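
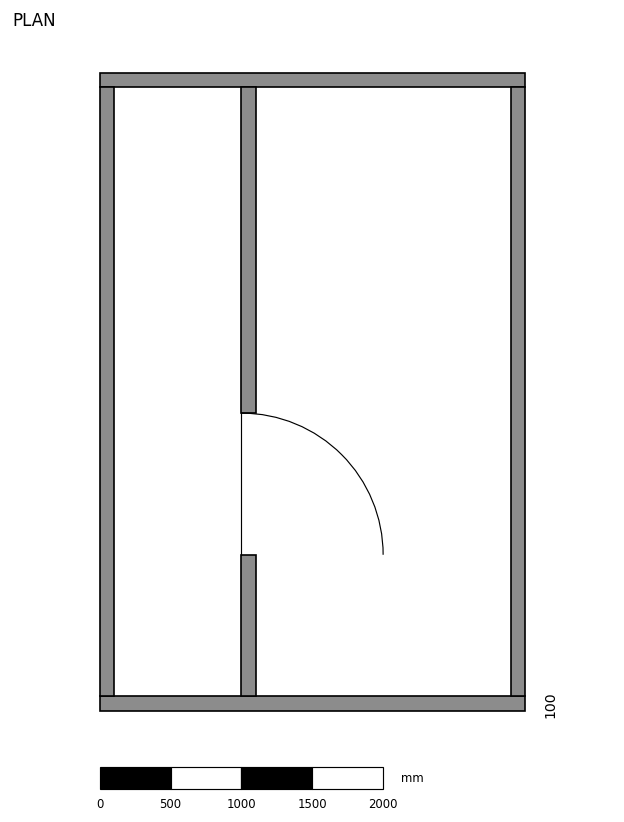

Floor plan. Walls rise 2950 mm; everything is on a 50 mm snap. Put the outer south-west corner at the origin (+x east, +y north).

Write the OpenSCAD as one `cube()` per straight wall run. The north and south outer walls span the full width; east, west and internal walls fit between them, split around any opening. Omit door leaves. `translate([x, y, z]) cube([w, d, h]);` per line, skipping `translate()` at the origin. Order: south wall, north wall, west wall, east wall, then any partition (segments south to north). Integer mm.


cube([3000, 100, 2950]);
translate([0, 4400, 0]) cube([3000, 100, 2950]);
translate([0, 100, 0]) cube([100, 4300, 2950]);
translate([2900, 100, 0]) cube([100, 4300, 2950]);
translate([1000, 100, 0]) cube([100, 1000, 2950]);
translate([1000, 2100, 0]) cube([100, 2300, 2950]);


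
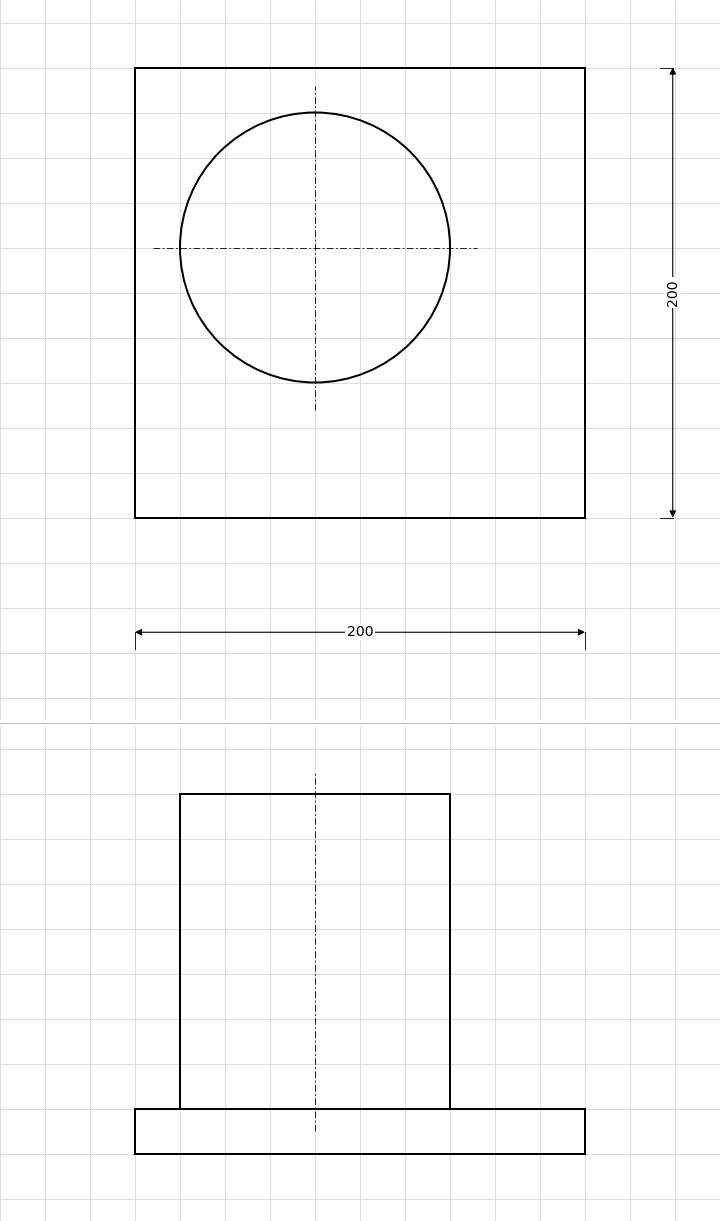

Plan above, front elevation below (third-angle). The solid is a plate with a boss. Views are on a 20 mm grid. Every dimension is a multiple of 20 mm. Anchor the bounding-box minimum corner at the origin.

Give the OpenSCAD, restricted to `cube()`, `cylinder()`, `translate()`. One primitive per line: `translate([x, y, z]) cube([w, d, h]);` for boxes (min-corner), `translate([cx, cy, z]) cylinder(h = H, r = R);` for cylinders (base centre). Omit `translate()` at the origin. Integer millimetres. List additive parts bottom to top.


cube([200, 200, 20]);
translate([80, 120, 20]) cylinder(h = 140, r = 60);


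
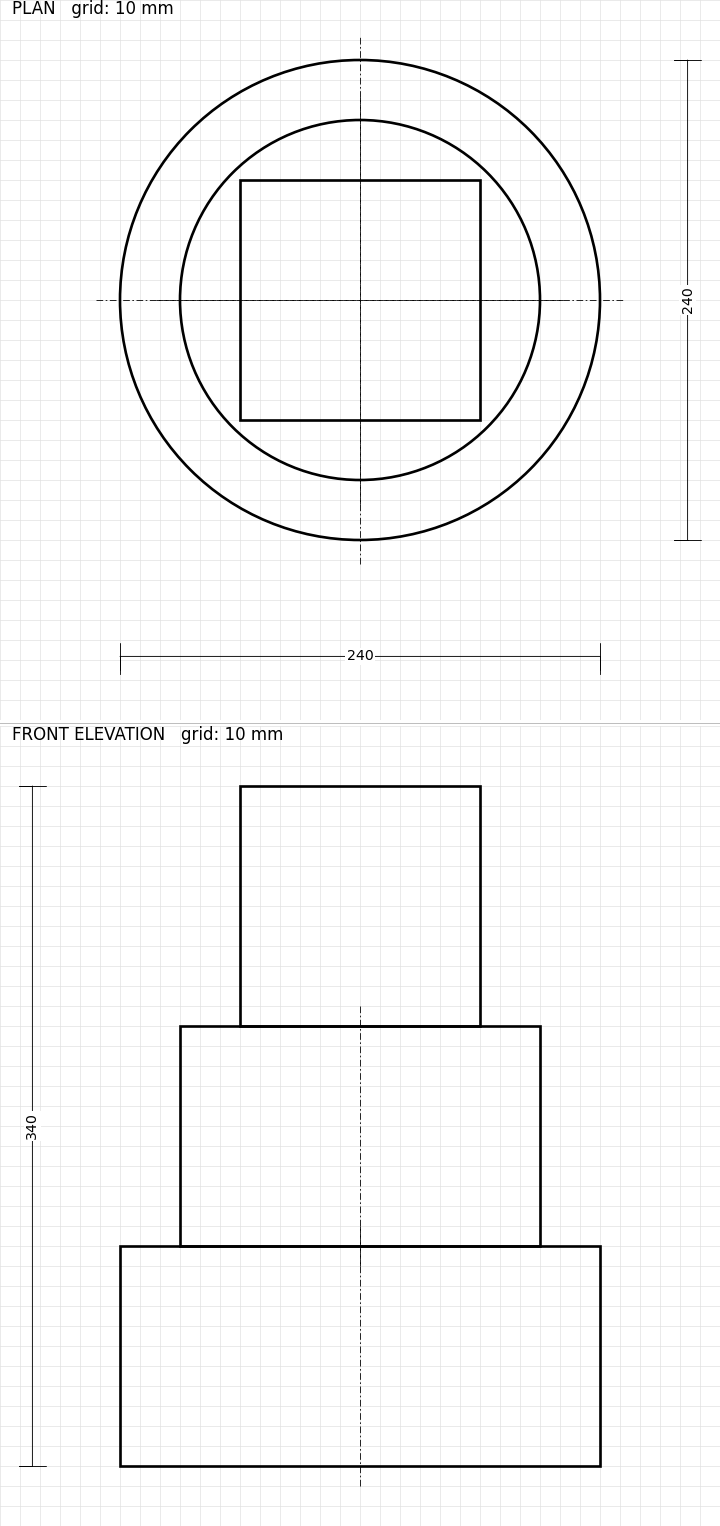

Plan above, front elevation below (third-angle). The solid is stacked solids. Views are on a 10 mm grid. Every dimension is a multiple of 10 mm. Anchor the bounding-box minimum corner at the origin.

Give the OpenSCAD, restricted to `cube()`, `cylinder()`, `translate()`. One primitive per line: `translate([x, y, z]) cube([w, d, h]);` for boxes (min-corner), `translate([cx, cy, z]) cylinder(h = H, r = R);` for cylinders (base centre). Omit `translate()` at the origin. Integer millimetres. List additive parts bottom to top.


translate([120, 120, 0]) cylinder(h = 110, r = 120);
translate([120, 120, 110]) cylinder(h = 110, r = 90);
translate([60, 60, 220]) cube([120, 120, 120]);


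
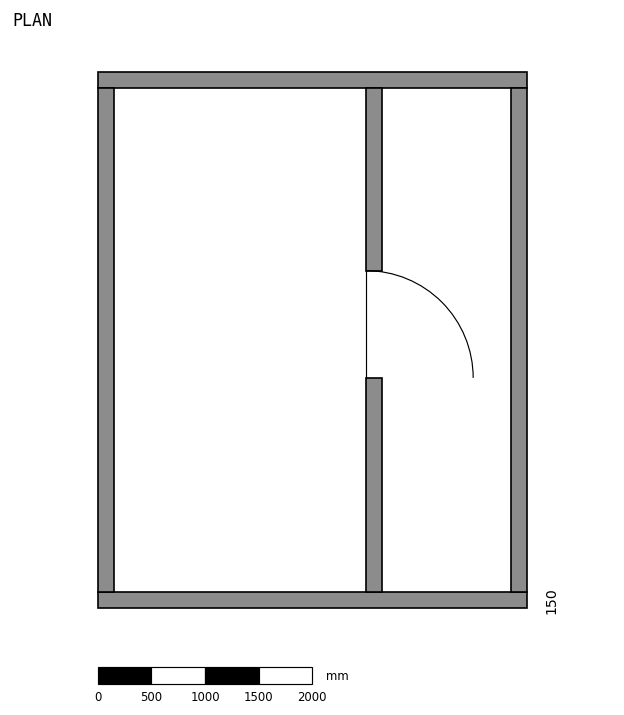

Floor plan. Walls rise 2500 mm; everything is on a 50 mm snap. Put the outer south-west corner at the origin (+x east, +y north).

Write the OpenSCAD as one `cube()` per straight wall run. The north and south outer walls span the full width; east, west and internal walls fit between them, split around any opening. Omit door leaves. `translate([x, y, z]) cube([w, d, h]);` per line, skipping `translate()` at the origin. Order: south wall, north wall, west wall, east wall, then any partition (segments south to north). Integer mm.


cube([4000, 150, 2500]);
translate([0, 4850, 0]) cube([4000, 150, 2500]);
translate([0, 150, 0]) cube([150, 4700, 2500]);
translate([3850, 150, 0]) cube([150, 4700, 2500]);
translate([2500, 150, 0]) cube([150, 2000, 2500]);
translate([2500, 3150, 0]) cube([150, 1700, 2500]);


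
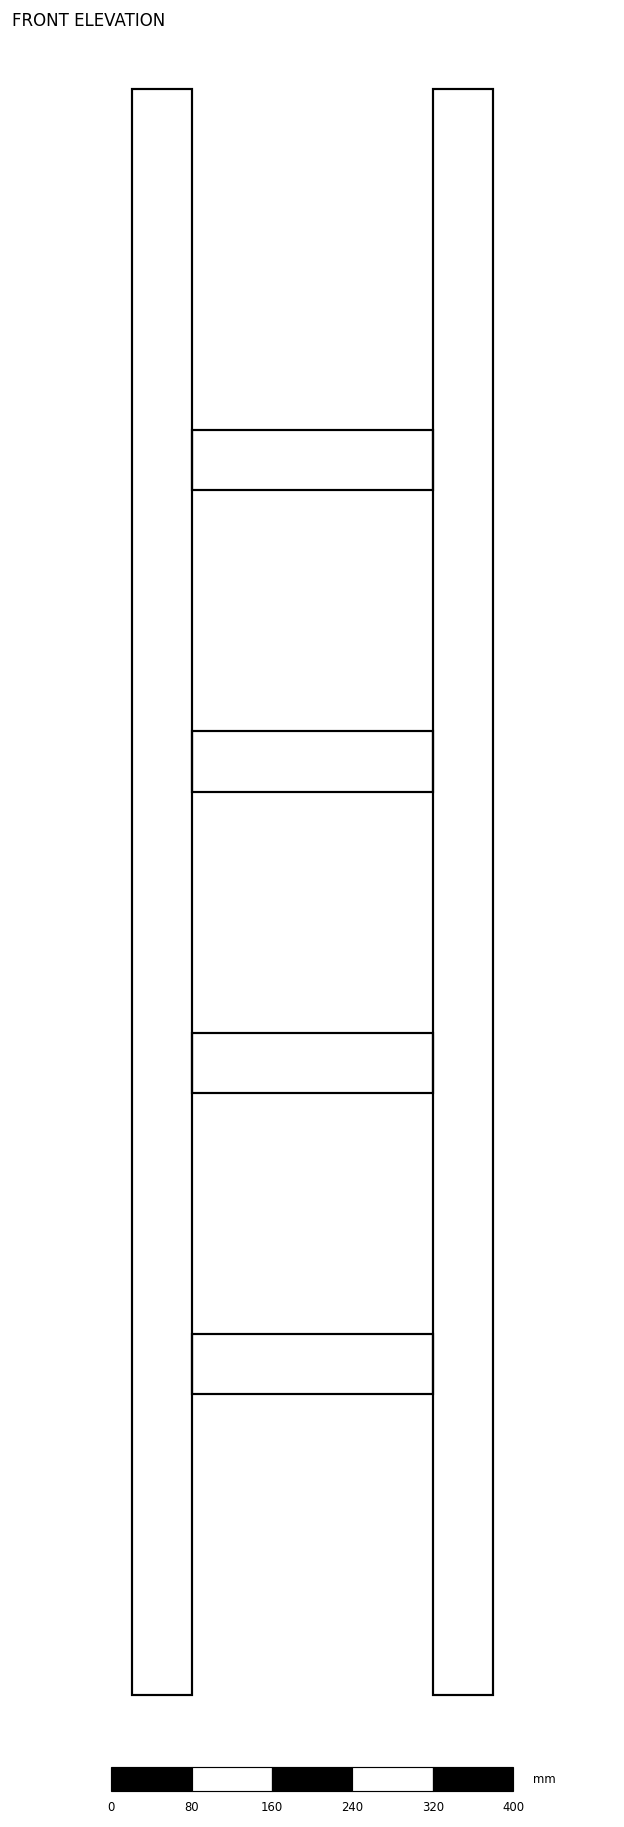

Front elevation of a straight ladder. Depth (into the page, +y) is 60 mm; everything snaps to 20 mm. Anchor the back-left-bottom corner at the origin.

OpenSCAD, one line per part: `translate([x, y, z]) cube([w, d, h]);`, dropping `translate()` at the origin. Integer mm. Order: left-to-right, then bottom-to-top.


cube([60, 60, 1600]);
translate([60, 0, 300]) cube([240, 60, 60]);
translate([60, 0, 600]) cube([240, 60, 60]);
translate([60, 0, 900]) cube([240, 60, 60]);
translate([60, 0, 1200]) cube([240, 60, 60]);
translate([300, 0, 0]) cube([60, 60, 1600]);


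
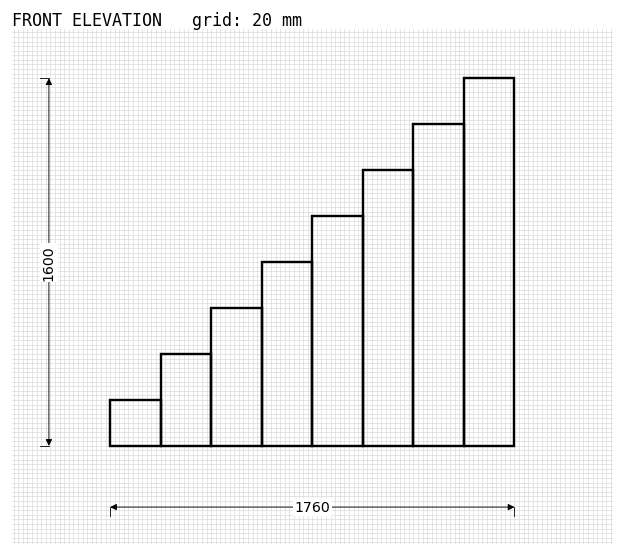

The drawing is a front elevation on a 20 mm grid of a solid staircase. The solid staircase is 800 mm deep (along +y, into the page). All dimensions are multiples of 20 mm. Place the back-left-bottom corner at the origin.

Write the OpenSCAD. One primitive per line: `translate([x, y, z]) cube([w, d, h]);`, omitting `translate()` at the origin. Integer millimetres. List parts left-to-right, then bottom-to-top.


cube([220, 800, 200]);
translate([220, 0, 0]) cube([220, 800, 400]);
translate([440, 0, 0]) cube([220, 800, 600]);
translate([660, 0, 0]) cube([220, 800, 800]);
translate([880, 0, 0]) cube([220, 800, 1000]);
translate([1100, 0, 0]) cube([220, 800, 1200]);
translate([1320, 0, 0]) cube([220, 800, 1400]);
translate([1540, 0, 0]) cube([220, 800, 1600]);


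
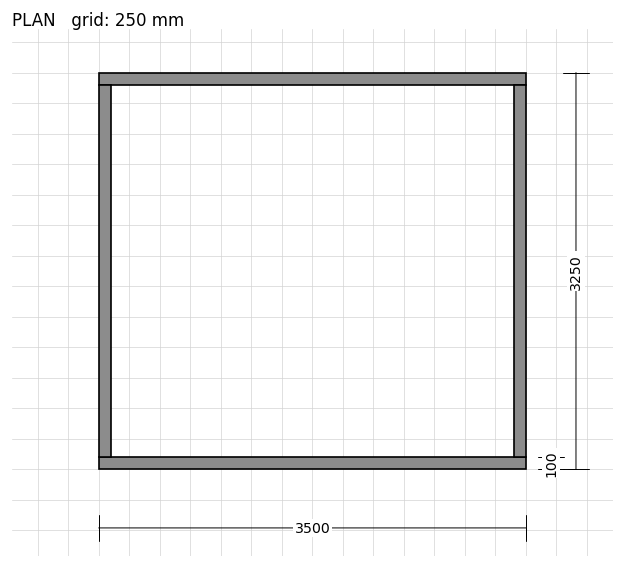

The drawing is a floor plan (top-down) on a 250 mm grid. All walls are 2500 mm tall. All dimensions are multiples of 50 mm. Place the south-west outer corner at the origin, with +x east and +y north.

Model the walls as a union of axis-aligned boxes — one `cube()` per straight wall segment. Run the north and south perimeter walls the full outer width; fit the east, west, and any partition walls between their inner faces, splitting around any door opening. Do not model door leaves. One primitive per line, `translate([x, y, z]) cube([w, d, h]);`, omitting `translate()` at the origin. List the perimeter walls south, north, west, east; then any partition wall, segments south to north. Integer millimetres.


cube([3500, 100, 2500]);
translate([0, 3150, 0]) cube([3500, 100, 2500]);
translate([0, 100, 0]) cube([100, 3050, 2500]);
translate([3400, 100, 0]) cube([100, 3050, 2500]);


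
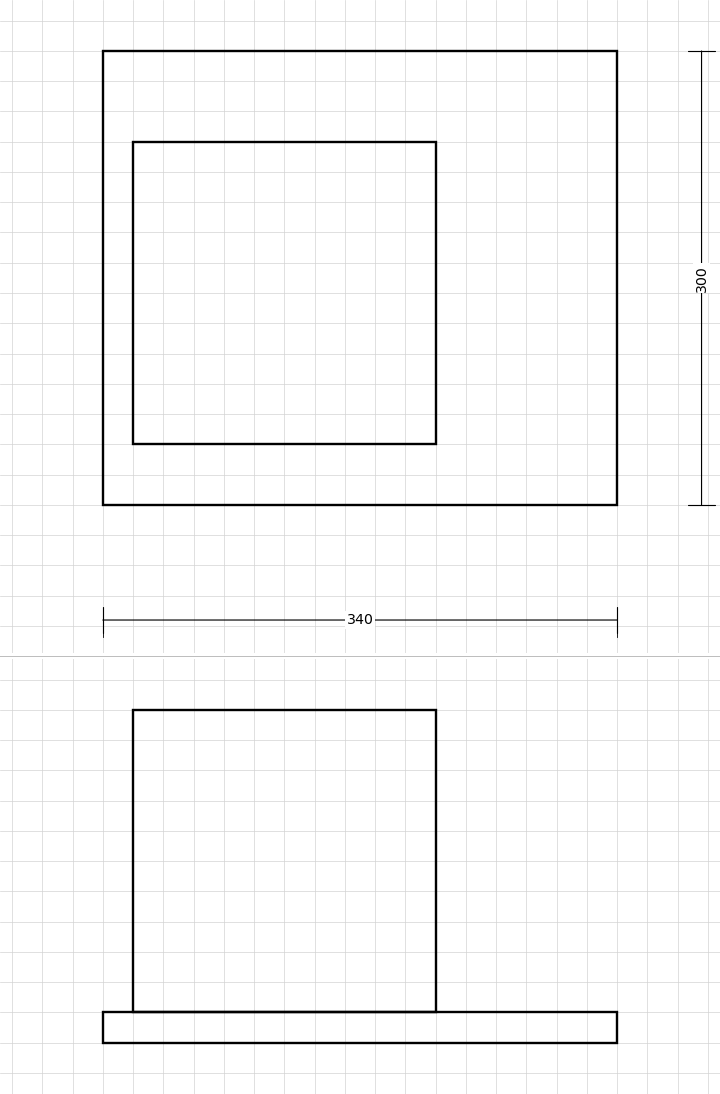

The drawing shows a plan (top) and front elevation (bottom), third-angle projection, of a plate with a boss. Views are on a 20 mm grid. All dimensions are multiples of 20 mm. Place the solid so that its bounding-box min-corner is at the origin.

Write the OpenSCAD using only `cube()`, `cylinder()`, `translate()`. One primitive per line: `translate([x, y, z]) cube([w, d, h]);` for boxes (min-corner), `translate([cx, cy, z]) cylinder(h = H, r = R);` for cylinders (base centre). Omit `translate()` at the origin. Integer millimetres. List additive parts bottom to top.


cube([340, 300, 20]);
translate([20, 40, 20]) cube([200, 200, 200]);


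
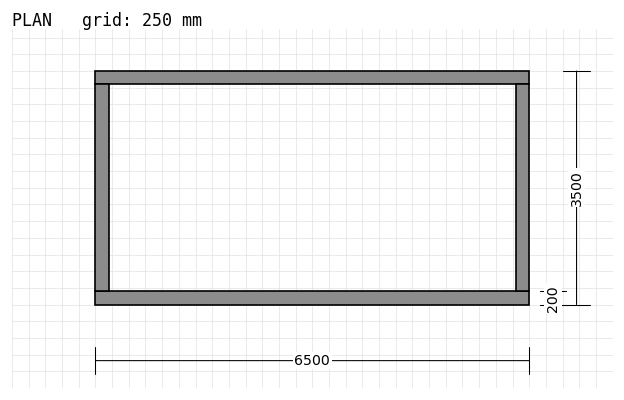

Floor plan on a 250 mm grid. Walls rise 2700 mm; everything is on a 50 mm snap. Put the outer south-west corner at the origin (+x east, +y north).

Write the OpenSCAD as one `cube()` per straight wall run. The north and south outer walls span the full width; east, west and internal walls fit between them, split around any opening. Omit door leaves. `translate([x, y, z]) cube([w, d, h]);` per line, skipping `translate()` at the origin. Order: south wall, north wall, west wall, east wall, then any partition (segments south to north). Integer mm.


cube([6500, 200, 2700]);
translate([0, 3300, 0]) cube([6500, 200, 2700]);
translate([0, 200, 0]) cube([200, 3100, 2700]);
translate([6300, 200, 0]) cube([200, 3100, 2700]);


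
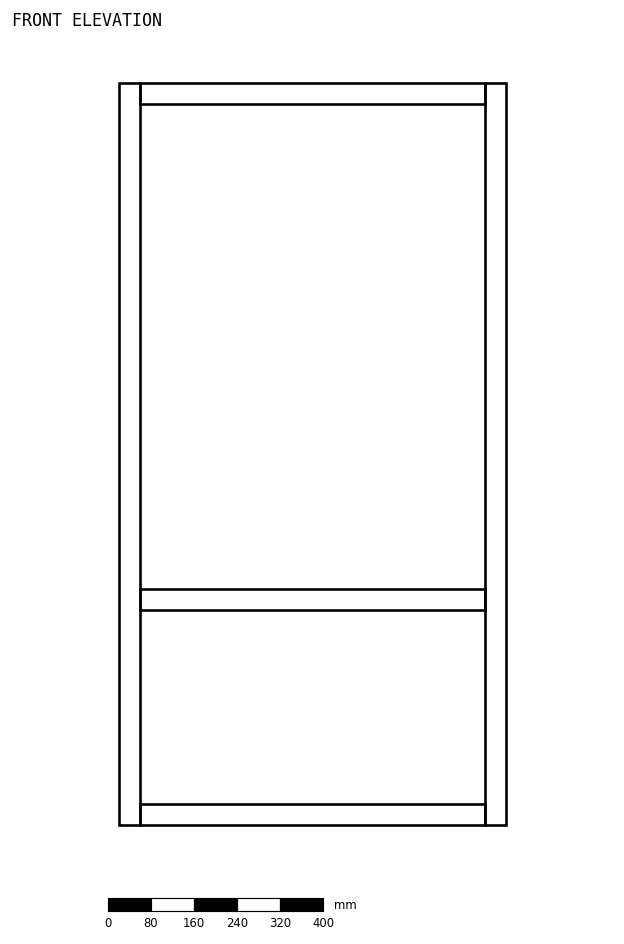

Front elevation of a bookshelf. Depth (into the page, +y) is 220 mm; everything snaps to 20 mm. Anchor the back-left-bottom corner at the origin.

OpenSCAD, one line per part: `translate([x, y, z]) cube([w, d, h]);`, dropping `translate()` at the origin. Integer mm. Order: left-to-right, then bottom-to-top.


cube([40, 220, 1380]);
translate([40, 0, 0]) cube([640, 220, 40]);
translate([40, 0, 400]) cube([640, 220, 40]);
translate([40, 0, 1340]) cube([640, 220, 40]);
translate([680, 0, 0]) cube([40, 220, 1380]);


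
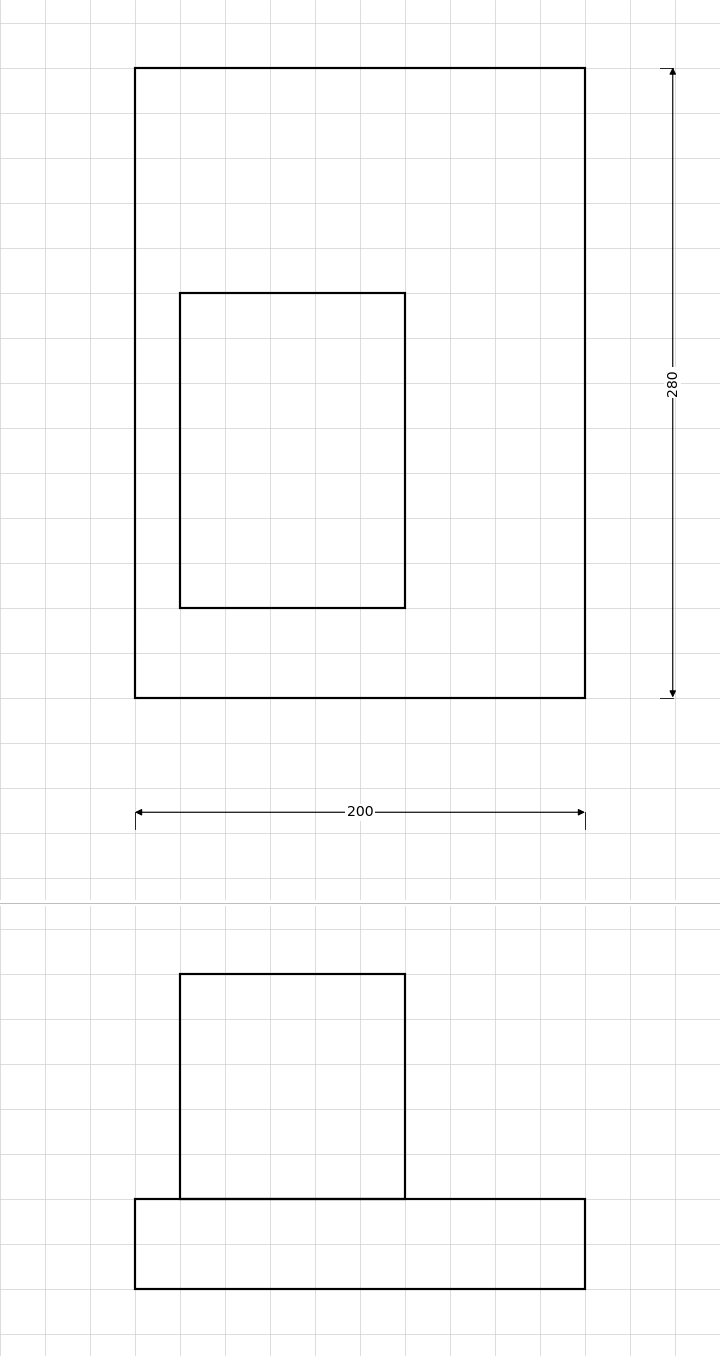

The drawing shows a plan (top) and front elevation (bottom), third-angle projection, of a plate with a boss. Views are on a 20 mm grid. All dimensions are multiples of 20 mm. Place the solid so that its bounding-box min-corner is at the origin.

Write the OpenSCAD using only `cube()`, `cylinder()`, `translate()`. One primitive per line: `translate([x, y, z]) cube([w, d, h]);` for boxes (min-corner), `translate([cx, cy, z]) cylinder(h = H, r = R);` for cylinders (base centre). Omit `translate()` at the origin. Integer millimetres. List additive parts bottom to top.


cube([200, 280, 40]);
translate([20, 40, 40]) cube([100, 140, 100]);


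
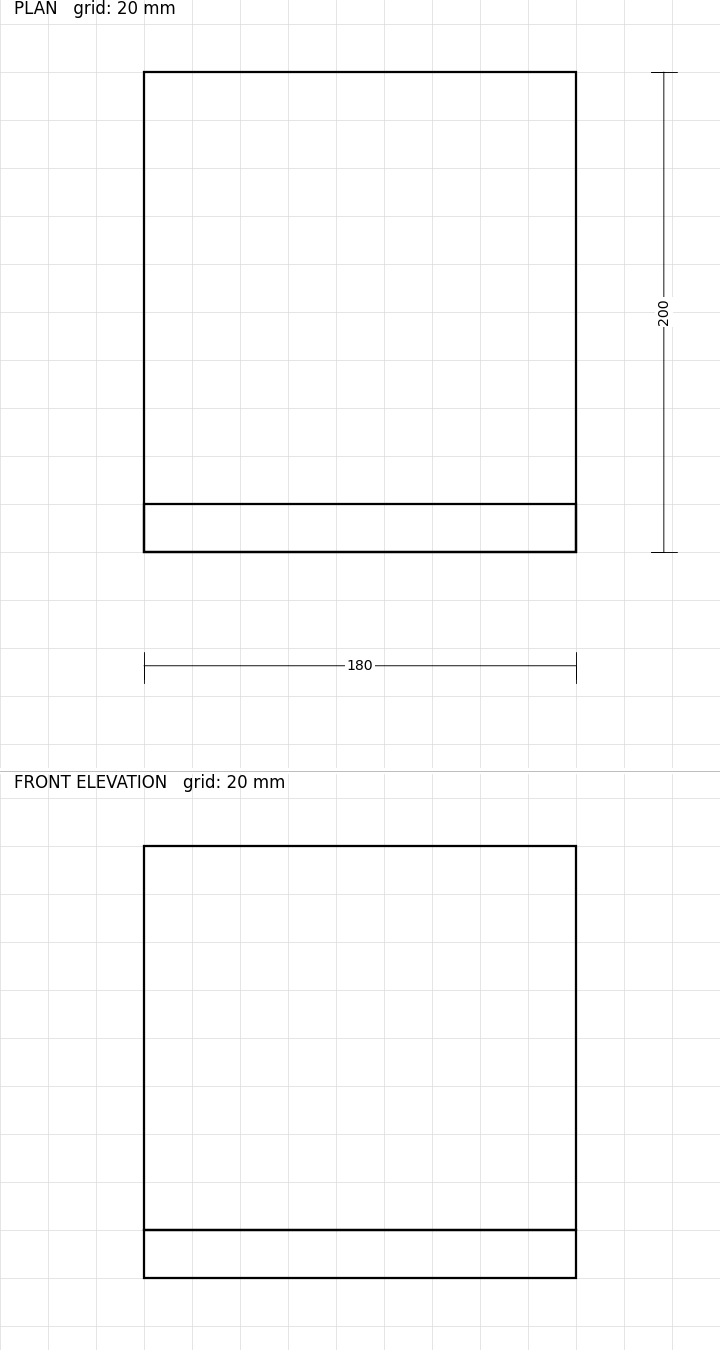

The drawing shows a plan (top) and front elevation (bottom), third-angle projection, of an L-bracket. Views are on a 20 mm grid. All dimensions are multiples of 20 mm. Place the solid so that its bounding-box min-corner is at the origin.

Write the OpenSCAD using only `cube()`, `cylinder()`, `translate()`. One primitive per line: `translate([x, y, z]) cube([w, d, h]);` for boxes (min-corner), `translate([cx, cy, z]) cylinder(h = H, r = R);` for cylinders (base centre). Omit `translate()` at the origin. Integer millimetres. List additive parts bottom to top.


cube([180, 200, 20]);
translate([0, 0, 20]) cube([180, 20, 160]);


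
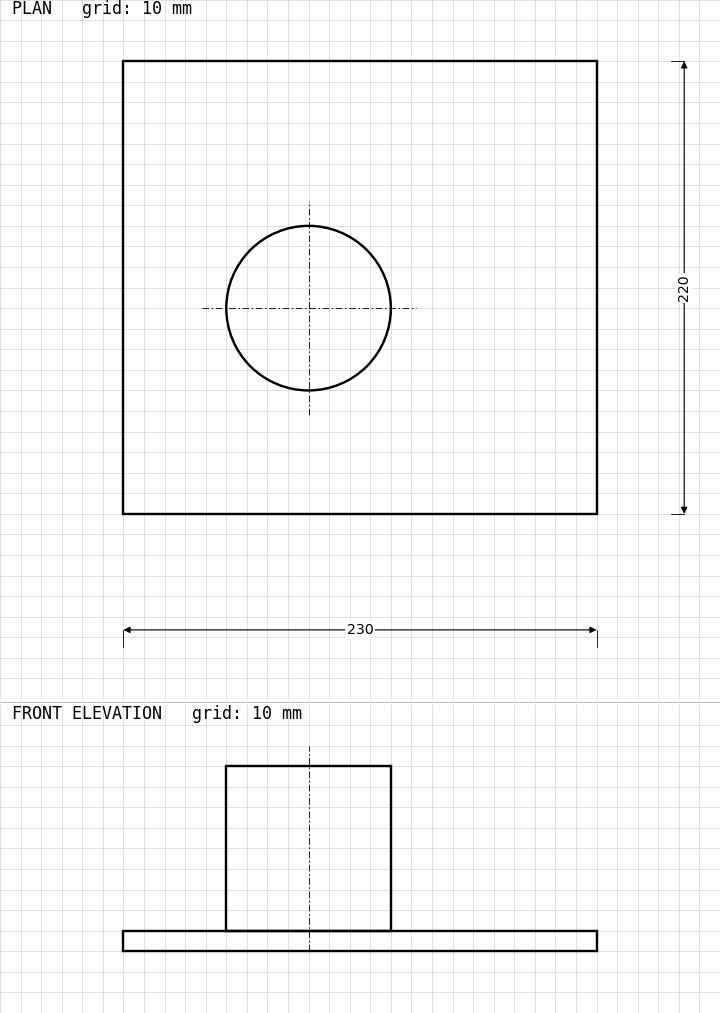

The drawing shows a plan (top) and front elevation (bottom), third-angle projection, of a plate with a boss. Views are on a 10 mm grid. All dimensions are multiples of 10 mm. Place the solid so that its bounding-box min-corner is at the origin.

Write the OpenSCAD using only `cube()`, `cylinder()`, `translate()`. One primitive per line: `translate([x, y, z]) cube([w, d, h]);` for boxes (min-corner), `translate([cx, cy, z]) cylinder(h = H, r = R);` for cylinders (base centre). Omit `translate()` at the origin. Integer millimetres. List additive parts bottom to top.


cube([230, 220, 10]);
translate([90, 100, 10]) cylinder(h = 80, r = 40);


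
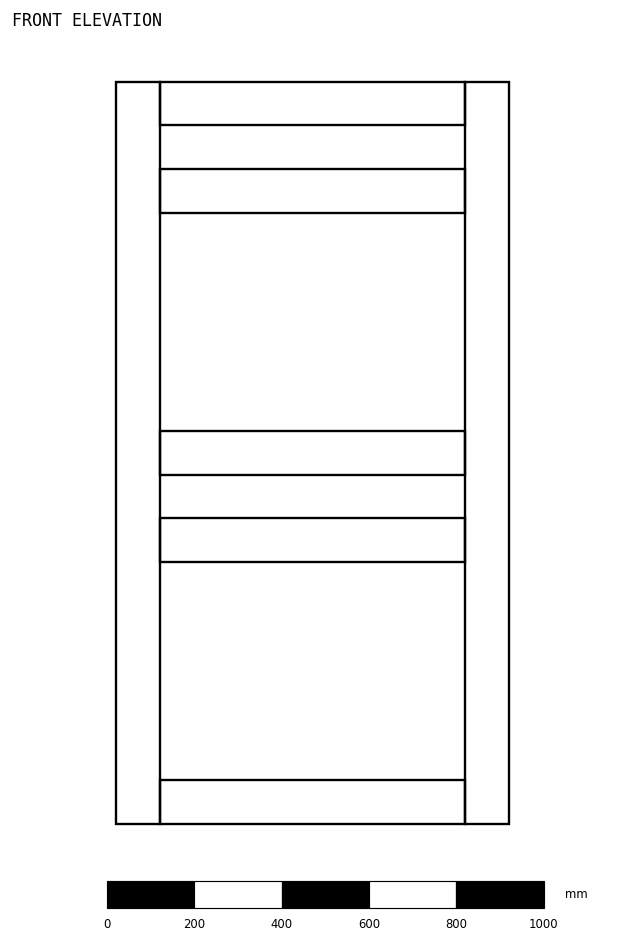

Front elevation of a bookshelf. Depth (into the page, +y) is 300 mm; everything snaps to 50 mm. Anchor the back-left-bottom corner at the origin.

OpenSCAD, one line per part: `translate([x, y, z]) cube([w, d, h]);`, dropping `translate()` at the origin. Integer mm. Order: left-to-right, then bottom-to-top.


cube([100, 300, 1700]);
translate([100, 0, 0]) cube([700, 300, 100]);
translate([100, 0, 600]) cube([700, 300, 100]);
translate([100, 0, 800]) cube([700, 300, 100]);
translate([100, 0, 1400]) cube([700, 300, 100]);
translate([100, 0, 1600]) cube([700, 300, 100]);
translate([800, 0, 0]) cube([100, 300, 1700]);


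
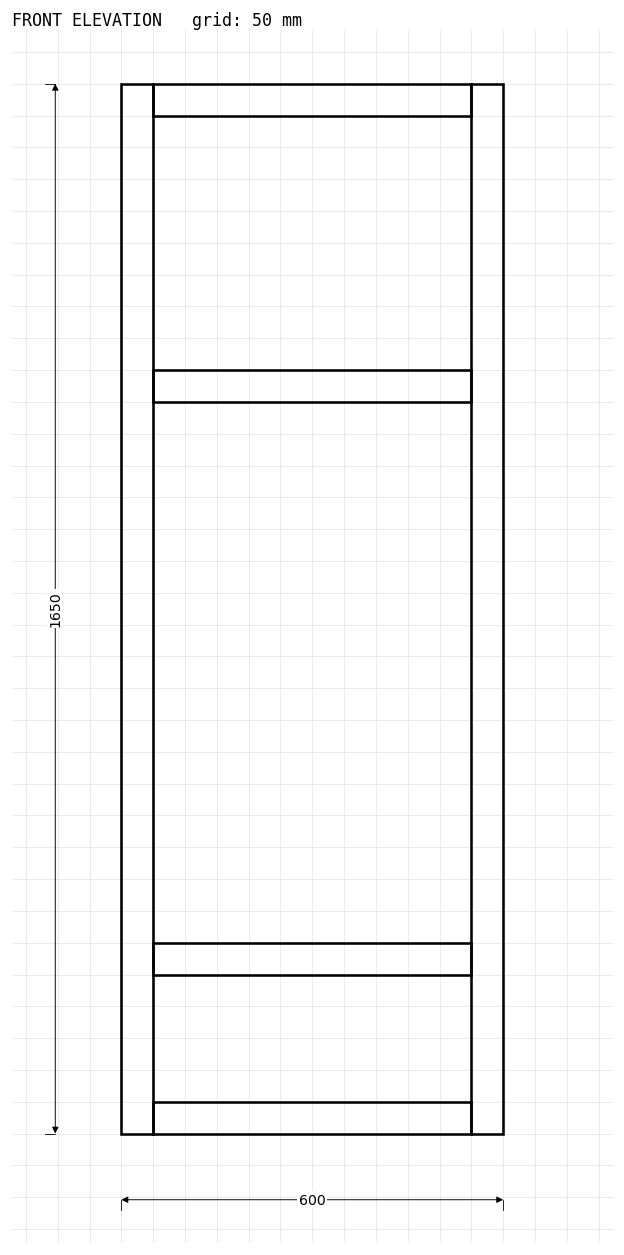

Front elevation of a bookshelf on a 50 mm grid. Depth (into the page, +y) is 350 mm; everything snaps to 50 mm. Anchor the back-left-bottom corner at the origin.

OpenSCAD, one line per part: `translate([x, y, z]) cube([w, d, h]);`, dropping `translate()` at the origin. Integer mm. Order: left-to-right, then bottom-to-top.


cube([50, 350, 1650]);
translate([50, 0, 0]) cube([500, 350, 50]);
translate([50, 0, 250]) cube([500, 350, 50]);
translate([50, 0, 1150]) cube([500, 350, 50]);
translate([50, 0, 1600]) cube([500, 350, 50]);
translate([550, 0, 0]) cube([50, 350, 1650]);


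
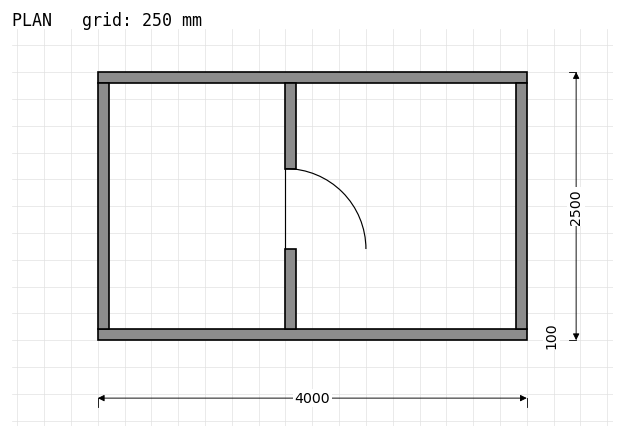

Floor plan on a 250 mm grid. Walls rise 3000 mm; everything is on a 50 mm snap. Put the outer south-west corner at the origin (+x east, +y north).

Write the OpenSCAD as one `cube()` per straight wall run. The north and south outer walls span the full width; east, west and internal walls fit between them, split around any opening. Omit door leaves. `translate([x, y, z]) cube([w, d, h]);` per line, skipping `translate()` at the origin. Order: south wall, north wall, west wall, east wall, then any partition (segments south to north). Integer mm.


cube([4000, 100, 3000]);
translate([0, 2400, 0]) cube([4000, 100, 3000]);
translate([0, 100, 0]) cube([100, 2300, 3000]);
translate([3900, 100, 0]) cube([100, 2300, 3000]);
translate([1750, 100, 0]) cube([100, 750, 3000]);
translate([1750, 1600, 0]) cube([100, 800, 3000]);


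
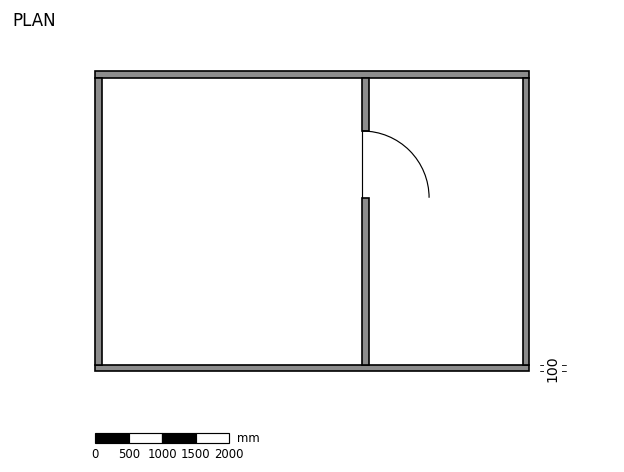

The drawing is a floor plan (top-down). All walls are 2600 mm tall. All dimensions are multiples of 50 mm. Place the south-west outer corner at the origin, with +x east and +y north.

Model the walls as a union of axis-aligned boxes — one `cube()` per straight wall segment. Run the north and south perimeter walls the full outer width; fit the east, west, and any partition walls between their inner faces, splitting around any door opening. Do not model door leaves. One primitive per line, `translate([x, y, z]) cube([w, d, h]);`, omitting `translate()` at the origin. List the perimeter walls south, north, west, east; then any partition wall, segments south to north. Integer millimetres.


cube([6500, 100, 2600]);
translate([0, 4400, 0]) cube([6500, 100, 2600]);
translate([0, 100, 0]) cube([100, 4300, 2600]);
translate([6400, 100, 0]) cube([100, 4300, 2600]);
translate([4000, 100, 0]) cube([100, 2500, 2600]);
translate([4000, 3600, 0]) cube([100, 800, 2600]);


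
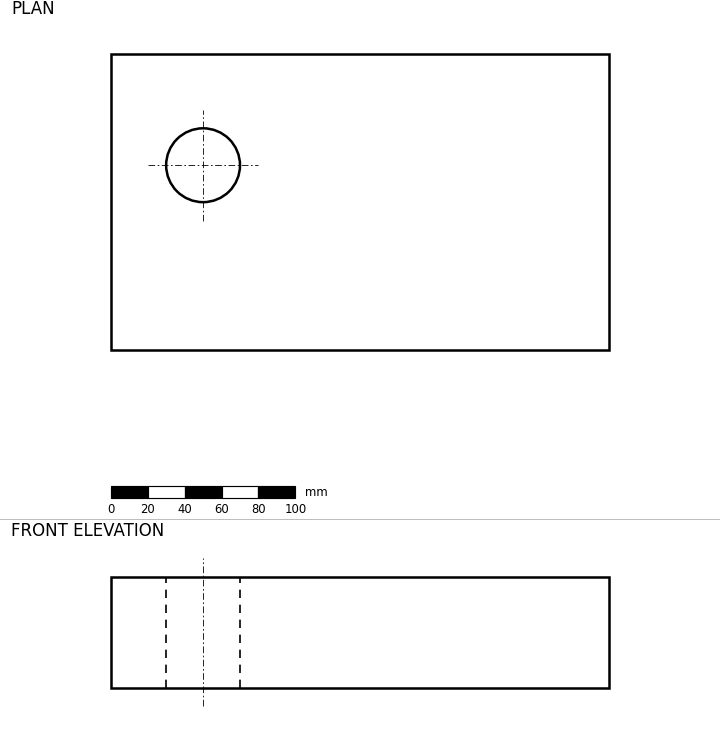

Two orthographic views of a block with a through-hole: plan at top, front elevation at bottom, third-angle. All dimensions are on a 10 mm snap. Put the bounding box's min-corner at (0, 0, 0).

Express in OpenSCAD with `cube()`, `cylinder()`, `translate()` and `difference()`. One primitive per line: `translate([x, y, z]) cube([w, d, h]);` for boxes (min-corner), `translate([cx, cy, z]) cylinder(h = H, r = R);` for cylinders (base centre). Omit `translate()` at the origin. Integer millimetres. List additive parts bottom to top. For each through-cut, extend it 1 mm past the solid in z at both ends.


difference() {
  cube([270, 160, 60]);
  translate([50, 100, -1]) cylinder(h = 62, r = 20);
}


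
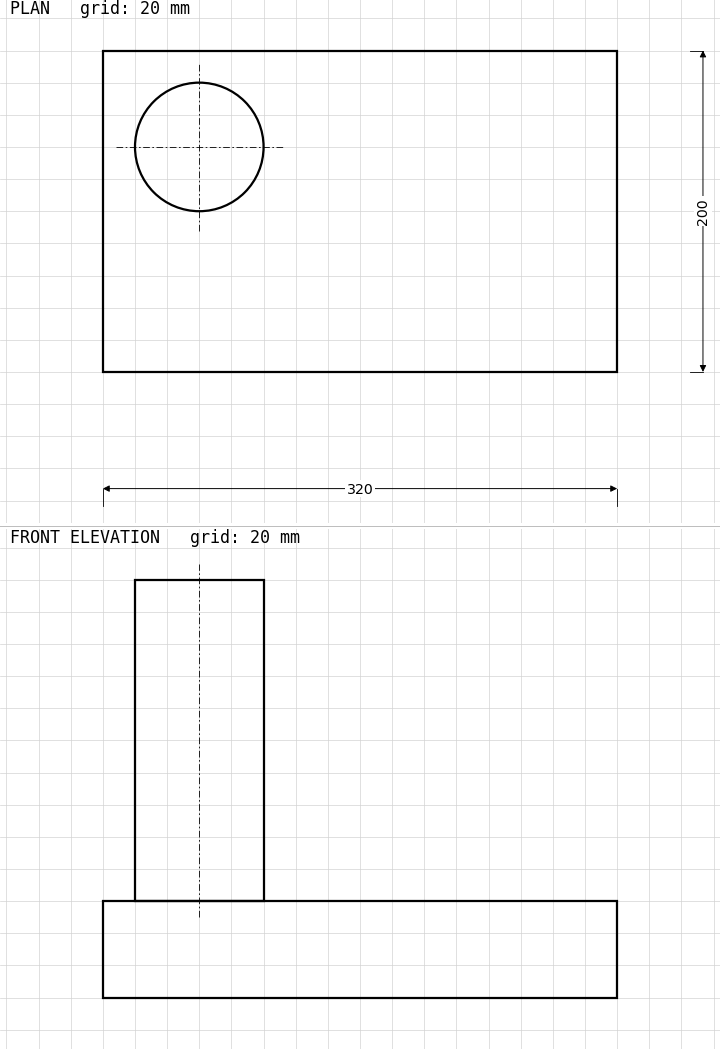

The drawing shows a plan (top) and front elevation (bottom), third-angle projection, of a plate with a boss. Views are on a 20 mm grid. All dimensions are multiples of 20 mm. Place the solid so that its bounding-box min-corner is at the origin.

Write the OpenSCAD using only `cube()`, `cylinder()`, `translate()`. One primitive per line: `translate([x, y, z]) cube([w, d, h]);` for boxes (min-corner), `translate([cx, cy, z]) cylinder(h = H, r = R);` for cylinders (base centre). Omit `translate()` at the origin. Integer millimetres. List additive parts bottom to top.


cube([320, 200, 60]);
translate([60, 140, 60]) cylinder(h = 200, r = 40);


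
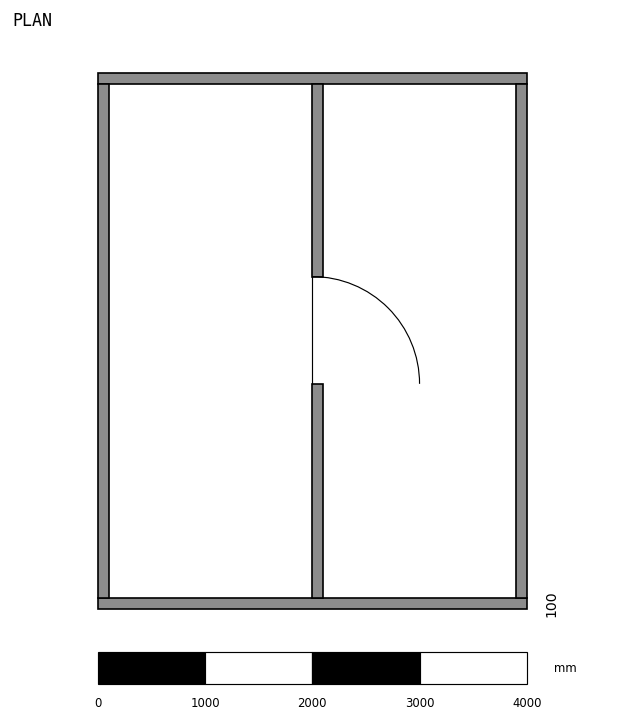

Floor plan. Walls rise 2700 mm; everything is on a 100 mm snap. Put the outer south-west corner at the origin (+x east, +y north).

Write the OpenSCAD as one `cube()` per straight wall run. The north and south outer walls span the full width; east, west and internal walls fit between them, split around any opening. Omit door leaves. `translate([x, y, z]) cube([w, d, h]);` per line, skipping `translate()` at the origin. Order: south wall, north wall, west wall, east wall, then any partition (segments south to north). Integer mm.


cube([4000, 100, 2700]);
translate([0, 4900, 0]) cube([4000, 100, 2700]);
translate([0, 100, 0]) cube([100, 4800, 2700]);
translate([3900, 100, 0]) cube([100, 4800, 2700]);
translate([2000, 100, 0]) cube([100, 2000, 2700]);
translate([2000, 3100, 0]) cube([100, 1800, 2700]);


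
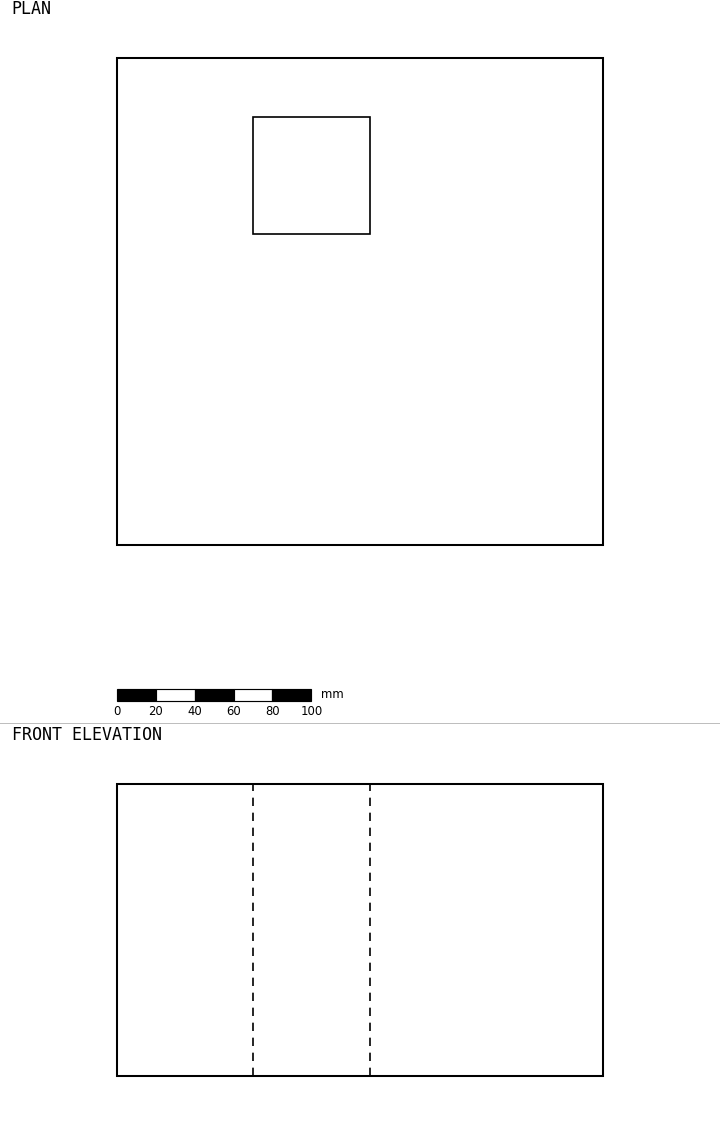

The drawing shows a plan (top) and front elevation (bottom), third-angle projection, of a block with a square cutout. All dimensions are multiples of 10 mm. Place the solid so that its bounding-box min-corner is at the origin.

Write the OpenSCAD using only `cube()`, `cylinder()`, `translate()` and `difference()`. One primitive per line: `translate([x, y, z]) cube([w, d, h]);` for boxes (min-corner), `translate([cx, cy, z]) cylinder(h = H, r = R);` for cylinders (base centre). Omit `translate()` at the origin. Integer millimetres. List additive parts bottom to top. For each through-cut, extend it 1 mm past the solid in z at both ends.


difference() {
  cube([250, 250, 150]);
  translate([70, 160, -1]) cube([60, 60, 152]);
}


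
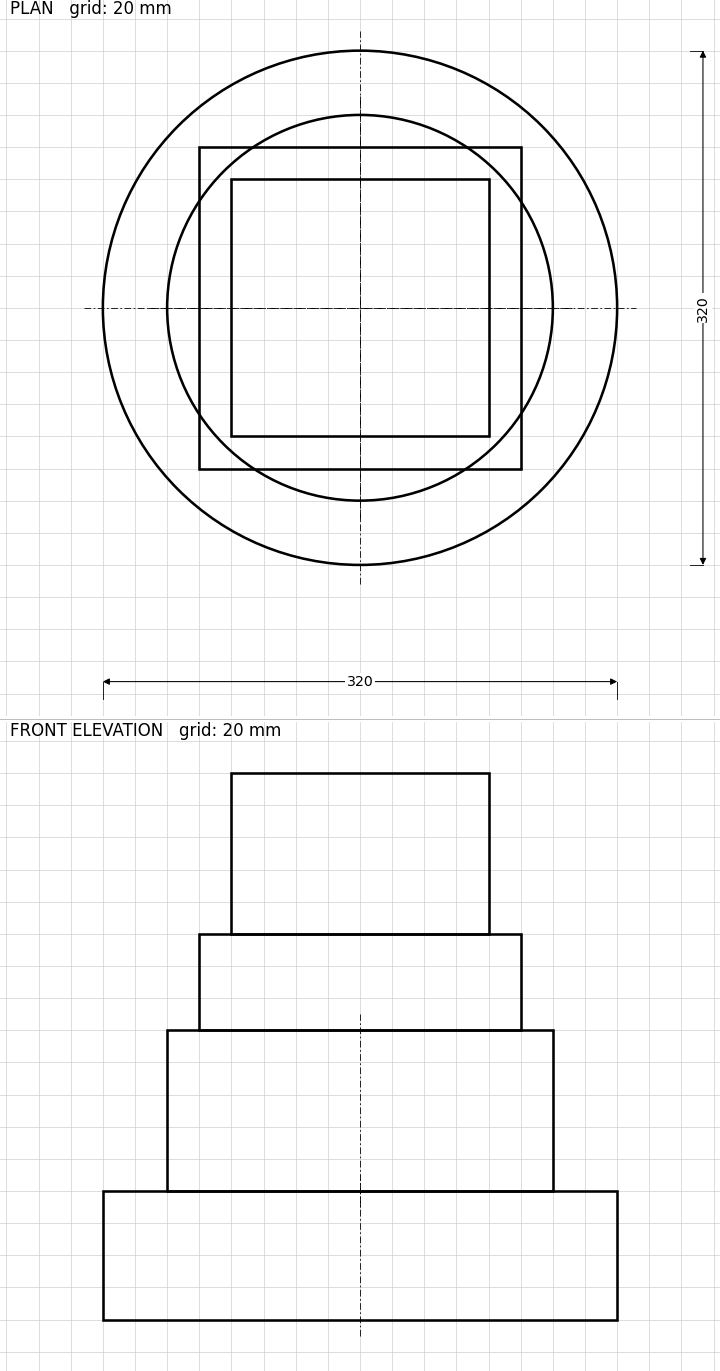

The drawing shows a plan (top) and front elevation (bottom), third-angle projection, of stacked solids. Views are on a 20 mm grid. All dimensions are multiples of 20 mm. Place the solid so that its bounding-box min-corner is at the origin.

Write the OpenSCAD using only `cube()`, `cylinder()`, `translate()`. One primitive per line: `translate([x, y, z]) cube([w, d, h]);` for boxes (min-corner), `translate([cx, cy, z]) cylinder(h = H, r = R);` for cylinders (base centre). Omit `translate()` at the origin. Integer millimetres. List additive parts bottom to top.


translate([160, 160, 0]) cylinder(h = 80, r = 160);
translate([160, 160, 80]) cylinder(h = 100, r = 120);
translate([60, 60, 180]) cube([200, 200, 60]);
translate([80, 80, 240]) cube([160, 160, 100]);


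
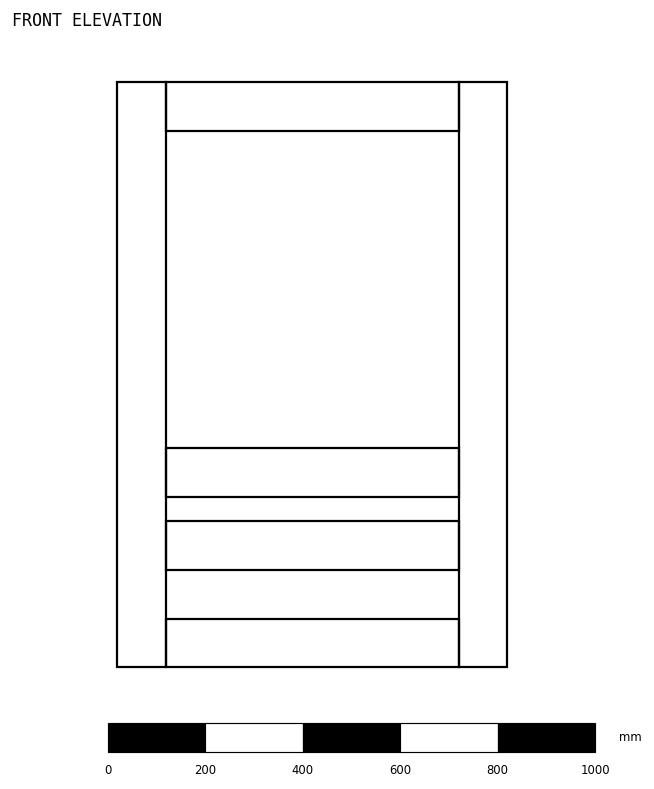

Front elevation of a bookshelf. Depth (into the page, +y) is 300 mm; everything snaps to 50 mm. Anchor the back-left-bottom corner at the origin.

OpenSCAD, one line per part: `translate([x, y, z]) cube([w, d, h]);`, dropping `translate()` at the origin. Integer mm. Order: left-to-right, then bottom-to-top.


cube([100, 300, 1200]);
translate([100, 0, 0]) cube([600, 300, 100]);
translate([100, 0, 200]) cube([600, 300, 100]);
translate([100, 0, 350]) cube([600, 300, 100]);
translate([100, 0, 1100]) cube([600, 300, 100]);
translate([700, 0, 0]) cube([100, 300, 1200]);


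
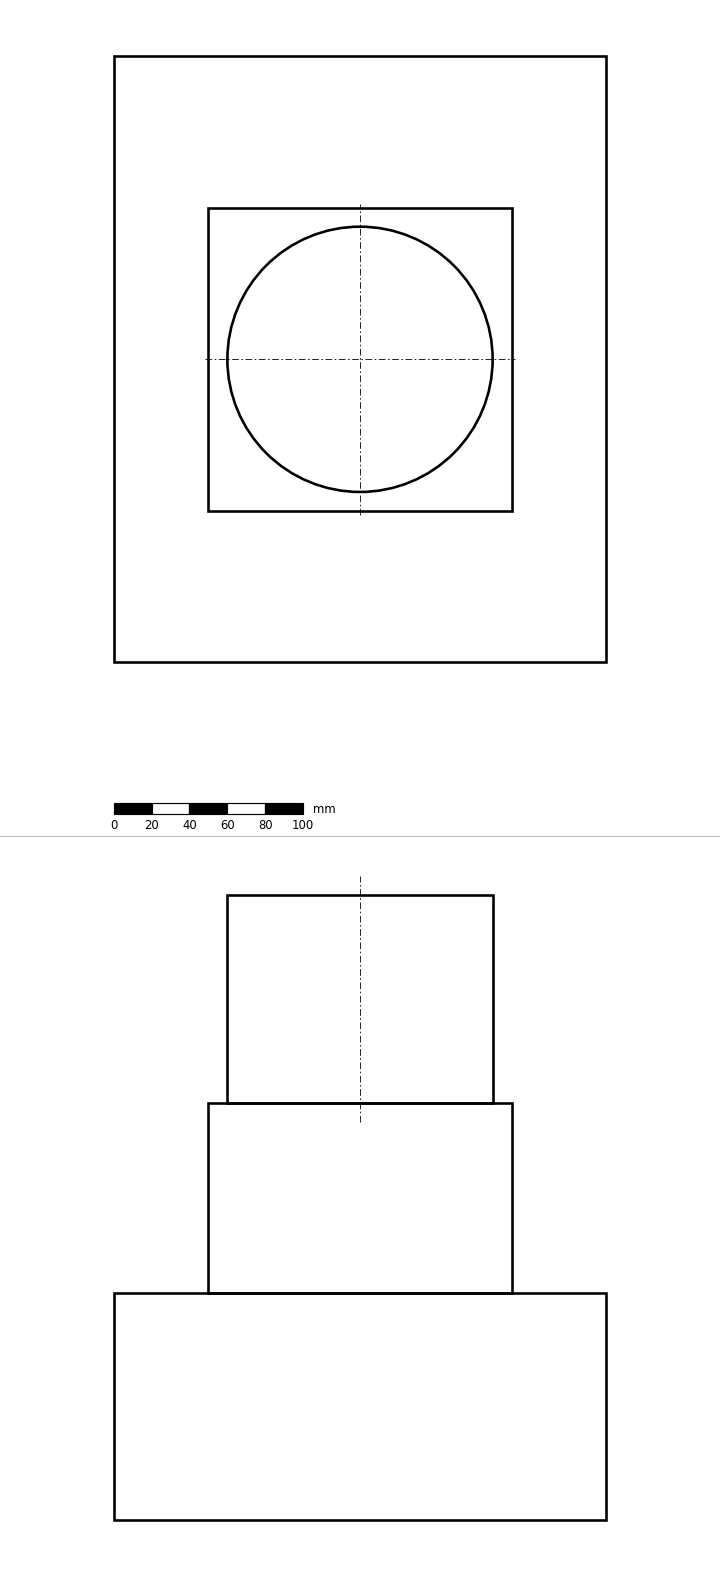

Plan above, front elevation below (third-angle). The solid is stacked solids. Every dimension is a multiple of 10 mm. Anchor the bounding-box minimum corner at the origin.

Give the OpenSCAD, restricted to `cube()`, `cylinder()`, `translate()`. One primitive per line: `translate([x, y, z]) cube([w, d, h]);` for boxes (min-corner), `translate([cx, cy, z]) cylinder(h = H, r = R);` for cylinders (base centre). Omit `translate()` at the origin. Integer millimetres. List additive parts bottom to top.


cube([260, 320, 120]);
translate([50, 80, 120]) cube([160, 160, 100]);
translate([130, 160, 220]) cylinder(h = 110, r = 70);


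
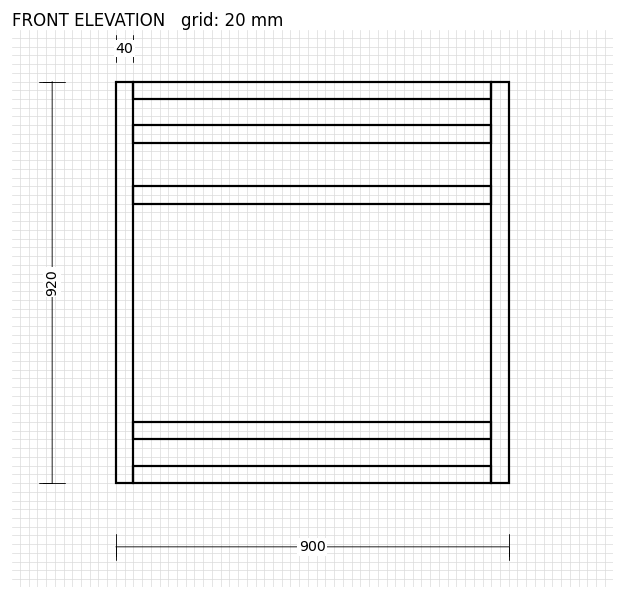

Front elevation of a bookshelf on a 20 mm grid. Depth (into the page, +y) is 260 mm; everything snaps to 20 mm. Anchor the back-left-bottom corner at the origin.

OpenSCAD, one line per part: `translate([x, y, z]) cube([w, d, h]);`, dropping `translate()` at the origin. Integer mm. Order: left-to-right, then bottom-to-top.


cube([40, 260, 920]);
translate([40, 0, 0]) cube([820, 260, 40]);
translate([40, 0, 100]) cube([820, 260, 40]);
translate([40, 0, 640]) cube([820, 260, 40]);
translate([40, 0, 780]) cube([820, 260, 40]);
translate([40, 0, 880]) cube([820, 260, 40]);
translate([860, 0, 0]) cube([40, 260, 920]);


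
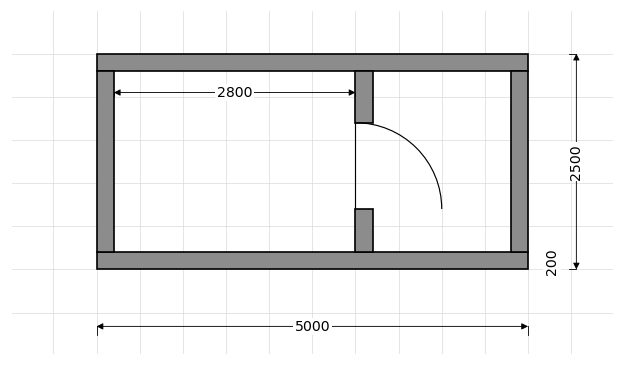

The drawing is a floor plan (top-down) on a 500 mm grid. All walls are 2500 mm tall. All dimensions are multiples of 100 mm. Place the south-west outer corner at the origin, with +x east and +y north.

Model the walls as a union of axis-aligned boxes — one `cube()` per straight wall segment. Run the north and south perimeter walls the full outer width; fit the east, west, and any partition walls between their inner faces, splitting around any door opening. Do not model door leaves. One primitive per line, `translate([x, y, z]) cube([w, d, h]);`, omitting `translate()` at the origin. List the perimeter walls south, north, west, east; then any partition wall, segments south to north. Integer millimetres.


cube([5000, 200, 2500]);
translate([0, 2300, 0]) cube([5000, 200, 2500]);
translate([0, 200, 0]) cube([200, 2100, 2500]);
translate([4800, 200, 0]) cube([200, 2100, 2500]);
translate([3000, 200, 0]) cube([200, 500, 2500]);
translate([3000, 1700, 0]) cube([200, 600, 2500]);


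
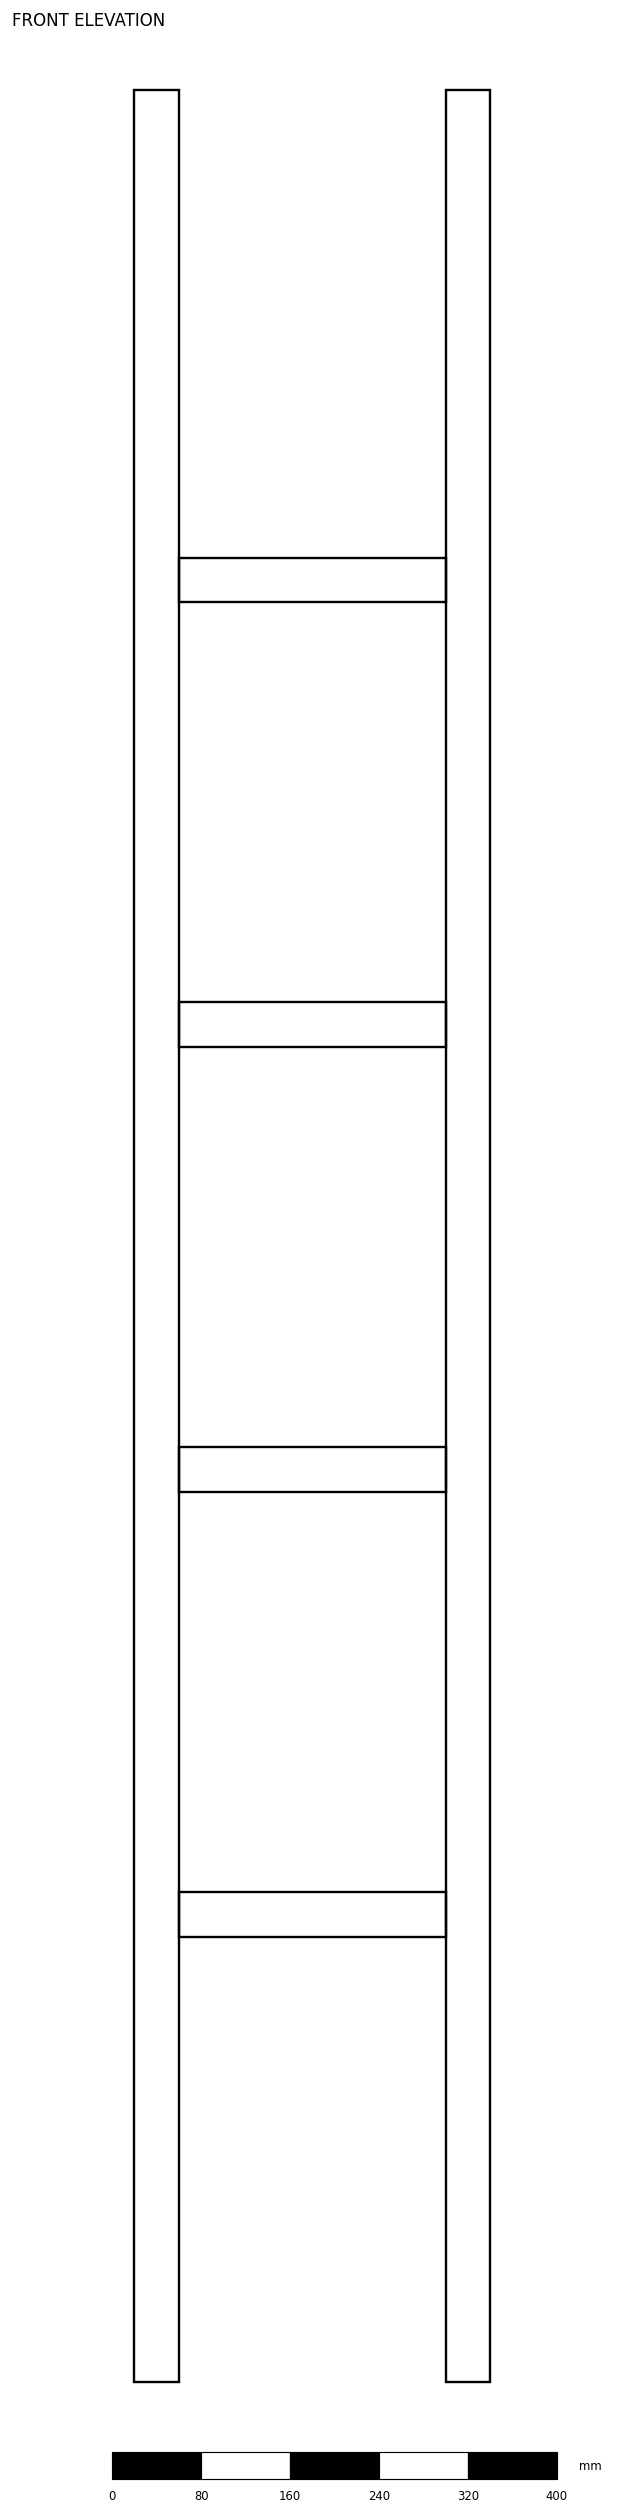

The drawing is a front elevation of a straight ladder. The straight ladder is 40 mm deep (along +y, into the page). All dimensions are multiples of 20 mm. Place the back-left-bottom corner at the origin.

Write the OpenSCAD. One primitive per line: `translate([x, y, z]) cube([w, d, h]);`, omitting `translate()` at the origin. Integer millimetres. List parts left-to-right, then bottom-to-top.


cube([40, 40, 2060]);
translate([40, 0, 400]) cube([240, 40, 40]);
translate([40, 0, 800]) cube([240, 40, 40]);
translate([40, 0, 1200]) cube([240, 40, 40]);
translate([40, 0, 1600]) cube([240, 40, 40]);
translate([280, 0, 0]) cube([40, 40, 2060]);


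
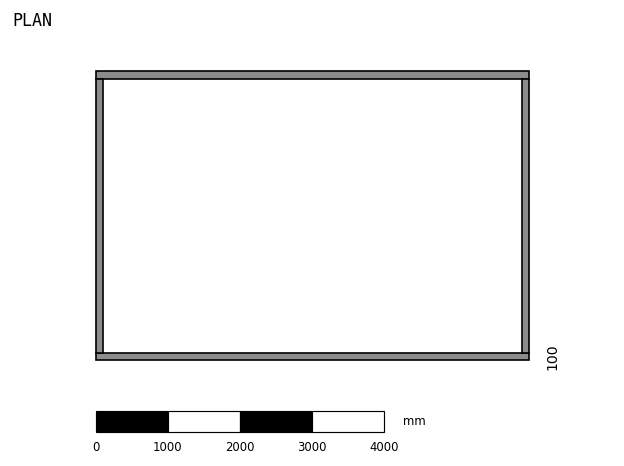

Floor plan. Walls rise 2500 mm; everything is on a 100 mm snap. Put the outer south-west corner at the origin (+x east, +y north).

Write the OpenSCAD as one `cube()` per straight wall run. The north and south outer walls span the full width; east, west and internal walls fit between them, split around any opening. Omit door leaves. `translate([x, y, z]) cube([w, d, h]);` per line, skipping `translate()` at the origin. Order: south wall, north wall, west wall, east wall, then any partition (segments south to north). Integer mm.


cube([6000, 100, 2500]);
translate([0, 3900, 0]) cube([6000, 100, 2500]);
translate([0, 100, 0]) cube([100, 3800, 2500]);
translate([5900, 100, 0]) cube([100, 3800, 2500]);


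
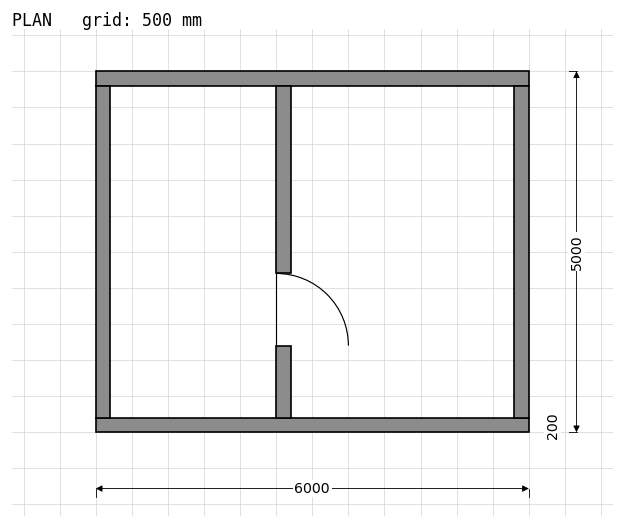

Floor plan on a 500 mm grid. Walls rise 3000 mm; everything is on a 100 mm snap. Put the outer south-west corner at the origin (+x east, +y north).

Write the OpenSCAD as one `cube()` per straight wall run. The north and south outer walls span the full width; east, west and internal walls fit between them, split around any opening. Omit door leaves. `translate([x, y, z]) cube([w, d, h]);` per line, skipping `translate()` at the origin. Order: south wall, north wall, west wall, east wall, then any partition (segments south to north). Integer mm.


cube([6000, 200, 3000]);
translate([0, 4800, 0]) cube([6000, 200, 3000]);
translate([0, 200, 0]) cube([200, 4600, 3000]);
translate([5800, 200, 0]) cube([200, 4600, 3000]);
translate([2500, 200, 0]) cube([200, 1000, 3000]);
translate([2500, 2200, 0]) cube([200, 2600, 3000]);


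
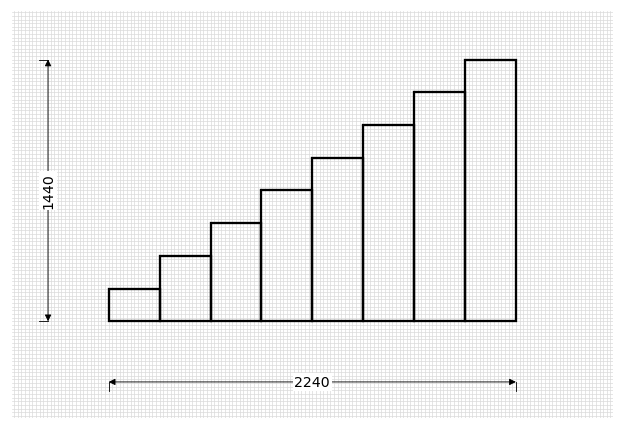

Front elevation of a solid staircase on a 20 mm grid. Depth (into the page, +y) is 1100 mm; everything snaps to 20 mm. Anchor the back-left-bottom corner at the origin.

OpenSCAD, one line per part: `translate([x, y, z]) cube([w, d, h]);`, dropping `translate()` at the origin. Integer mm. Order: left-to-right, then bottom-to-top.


cube([280, 1100, 180]);
translate([280, 0, 0]) cube([280, 1100, 360]);
translate([560, 0, 0]) cube([280, 1100, 540]);
translate([840, 0, 0]) cube([280, 1100, 720]);
translate([1120, 0, 0]) cube([280, 1100, 900]);
translate([1400, 0, 0]) cube([280, 1100, 1080]);
translate([1680, 0, 0]) cube([280, 1100, 1260]);
translate([1960, 0, 0]) cube([280, 1100, 1440]);


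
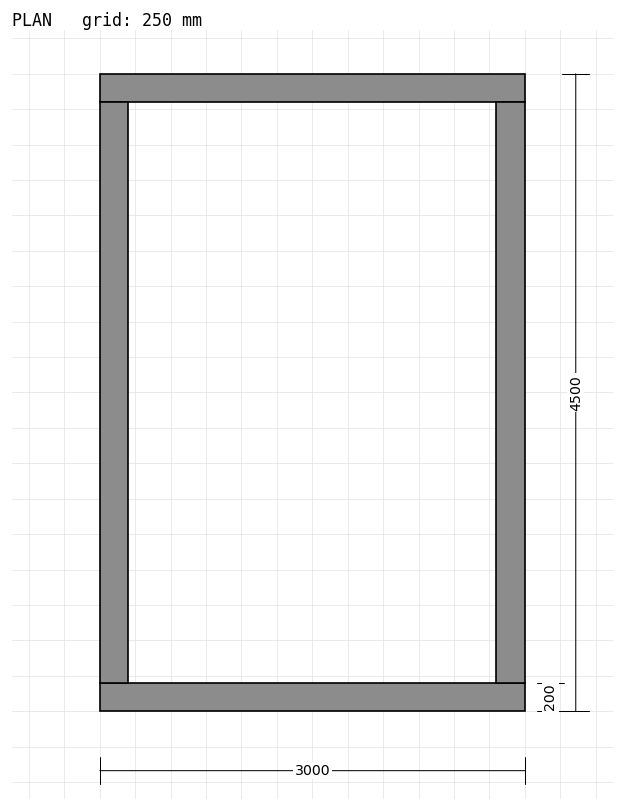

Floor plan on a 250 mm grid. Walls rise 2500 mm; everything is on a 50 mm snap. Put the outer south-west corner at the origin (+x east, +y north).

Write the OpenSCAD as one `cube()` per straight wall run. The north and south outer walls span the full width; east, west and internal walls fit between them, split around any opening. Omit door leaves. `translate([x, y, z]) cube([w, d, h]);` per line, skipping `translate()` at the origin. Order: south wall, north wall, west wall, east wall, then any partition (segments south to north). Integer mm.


cube([3000, 200, 2500]);
translate([0, 4300, 0]) cube([3000, 200, 2500]);
translate([0, 200, 0]) cube([200, 4100, 2500]);
translate([2800, 200, 0]) cube([200, 4100, 2500]);


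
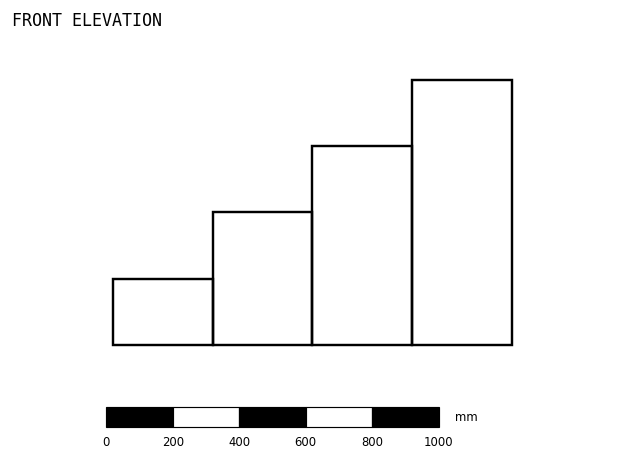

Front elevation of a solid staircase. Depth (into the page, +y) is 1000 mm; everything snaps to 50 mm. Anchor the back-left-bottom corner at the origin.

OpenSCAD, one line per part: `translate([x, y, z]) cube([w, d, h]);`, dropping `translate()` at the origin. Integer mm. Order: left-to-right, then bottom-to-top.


cube([300, 1000, 200]);
translate([300, 0, 0]) cube([300, 1000, 400]);
translate([600, 0, 0]) cube([300, 1000, 600]);
translate([900, 0, 0]) cube([300, 1000, 800]);


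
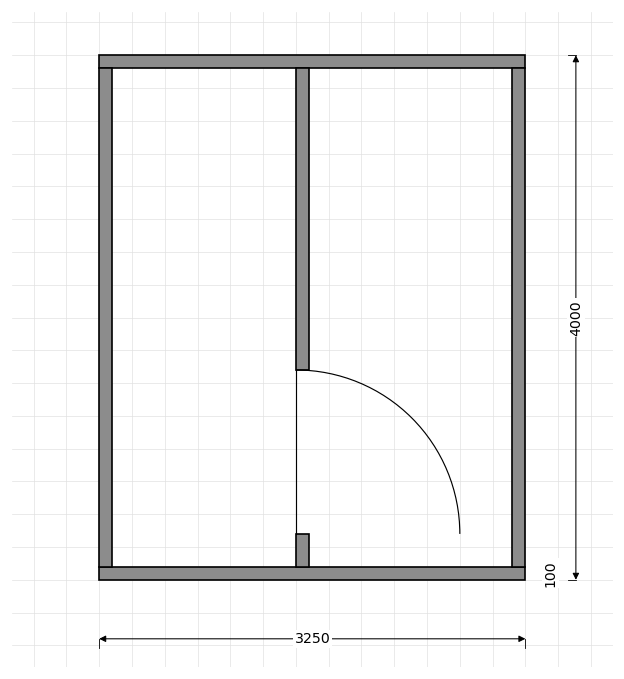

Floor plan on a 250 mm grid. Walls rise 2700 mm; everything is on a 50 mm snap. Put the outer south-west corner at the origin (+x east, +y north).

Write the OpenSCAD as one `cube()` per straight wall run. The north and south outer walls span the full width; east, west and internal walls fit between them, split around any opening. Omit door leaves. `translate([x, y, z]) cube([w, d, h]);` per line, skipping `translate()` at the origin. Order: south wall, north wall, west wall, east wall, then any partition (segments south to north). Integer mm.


cube([3250, 100, 2700]);
translate([0, 3900, 0]) cube([3250, 100, 2700]);
translate([0, 100, 0]) cube([100, 3800, 2700]);
translate([3150, 100, 0]) cube([100, 3800, 2700]);
translate([1500, 100, 0]) cube([100, 250, 2700]);
translate([1500, 1600, 0]) cube([100, 2300, 2700]);


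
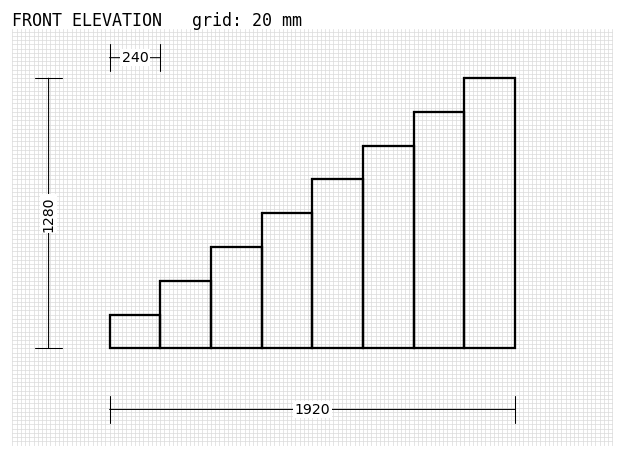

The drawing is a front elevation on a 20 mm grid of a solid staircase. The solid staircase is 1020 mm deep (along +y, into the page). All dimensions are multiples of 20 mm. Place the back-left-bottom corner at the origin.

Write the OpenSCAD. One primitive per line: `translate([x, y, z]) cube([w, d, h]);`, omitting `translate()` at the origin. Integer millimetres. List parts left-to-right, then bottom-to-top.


cube([240, 1020, 160]);
translate([240, 0, 0]) cube([240, 1020, 320]);
translate([480, 0, 0]) cube([240, 1020, 480]);
translate([720, 0, 0]) cube([240, 1020, 640]);
translate([960, 0, 0]) cube([240, 1020, 800]);
translate([1200, 0, 0]) cube([240, 1020, 960]);
translate([1440, 0, 0]) cube([240, 1020, 1120]);
translate([1680, 0, 0]) cube([240, 1020, 1280]);


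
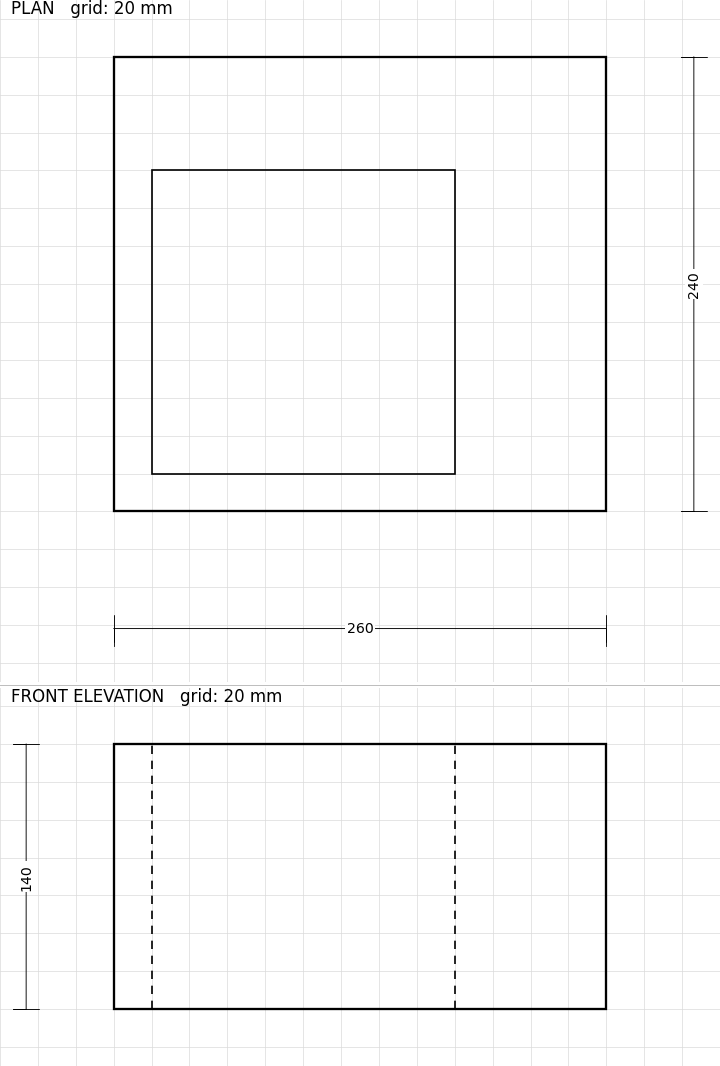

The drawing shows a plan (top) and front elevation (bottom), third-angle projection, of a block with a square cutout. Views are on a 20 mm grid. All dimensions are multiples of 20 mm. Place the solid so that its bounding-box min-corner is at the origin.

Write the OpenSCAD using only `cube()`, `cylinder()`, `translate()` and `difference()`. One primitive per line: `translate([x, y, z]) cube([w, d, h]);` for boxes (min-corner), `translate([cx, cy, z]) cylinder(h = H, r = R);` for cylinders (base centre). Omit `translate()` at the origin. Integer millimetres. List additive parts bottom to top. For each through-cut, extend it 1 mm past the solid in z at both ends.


difference() {
  cube([260, 240, 140]);
  translate([20, 20, -1]) cube([160, 160, 142]);
}


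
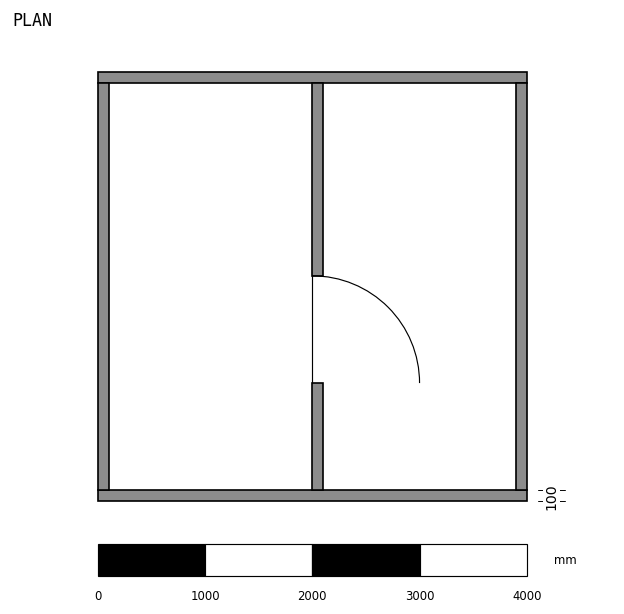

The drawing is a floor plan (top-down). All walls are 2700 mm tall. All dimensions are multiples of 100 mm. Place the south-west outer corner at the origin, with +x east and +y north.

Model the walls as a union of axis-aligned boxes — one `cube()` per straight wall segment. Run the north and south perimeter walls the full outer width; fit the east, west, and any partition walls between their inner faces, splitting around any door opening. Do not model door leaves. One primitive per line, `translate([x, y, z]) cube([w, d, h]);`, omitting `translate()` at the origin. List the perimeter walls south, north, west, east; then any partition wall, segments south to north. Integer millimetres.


cube([4000, 100, 2700]);
translate([0, 3900, 0]) cube([4000, 100, 2700]);
translate([0, 100, 0]) cube([100, 3800, 2700]);
translate([3900, 100, 0]) cube([100, 3800, 2700]);
translate([2000, 100, 0]) cube([100, 1000, 2700]);
translate([2000, 2100, 0]) cube([100, 1800, 2700]);
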